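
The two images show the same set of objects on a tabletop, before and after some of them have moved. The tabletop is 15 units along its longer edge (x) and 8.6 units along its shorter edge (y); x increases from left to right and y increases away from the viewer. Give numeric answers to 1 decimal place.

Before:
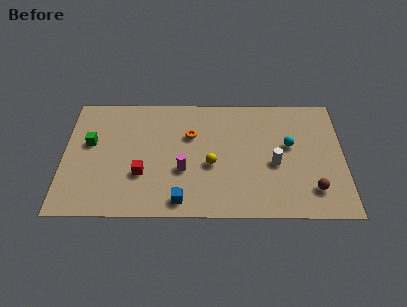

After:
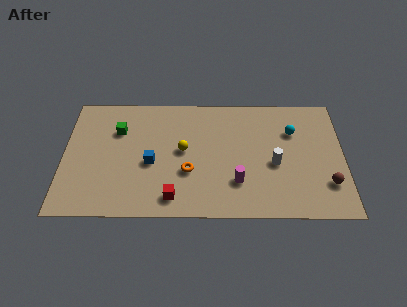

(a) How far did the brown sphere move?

0.9

The brown sphere was near (13.3, 1.9) before and (14.1, 2.3) after, so it travelled √(0.8² + 0.4²) ≈ 0.9 units.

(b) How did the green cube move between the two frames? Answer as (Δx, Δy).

(1.5, 0.9)

From the two frames, the green cube sits at roughly (1.4, 5.1) before and (2.9, 6.0) after.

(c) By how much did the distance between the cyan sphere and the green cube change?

-1.3

They were about 10.7 units apart before and 9.4 after — 1.3 units closer together.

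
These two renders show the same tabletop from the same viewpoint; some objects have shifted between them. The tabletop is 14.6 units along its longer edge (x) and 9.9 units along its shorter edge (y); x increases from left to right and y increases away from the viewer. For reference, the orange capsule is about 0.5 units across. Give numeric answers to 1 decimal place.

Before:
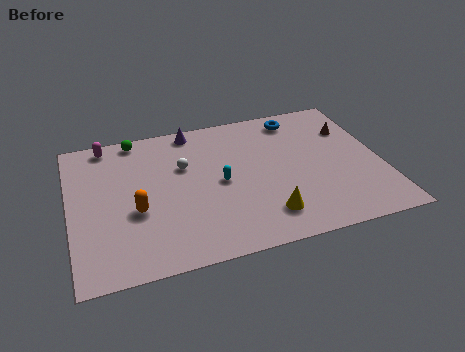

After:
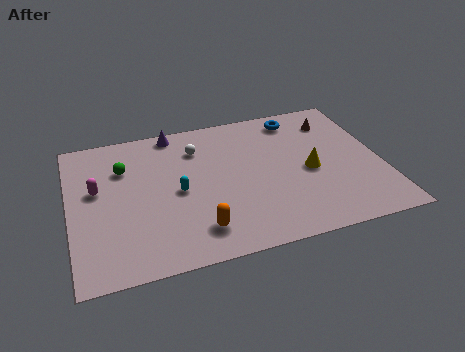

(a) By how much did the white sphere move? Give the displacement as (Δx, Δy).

(0.7, 1.1)

From the two frames, the white sphere sits at roughly (5.4, 6.4) before and (6.1, 7.5) after.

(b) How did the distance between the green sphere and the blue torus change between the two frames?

+0.8

They were about 7.7 units apart before and 8.5 after — 0.8 units further apart.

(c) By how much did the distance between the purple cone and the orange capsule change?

+1.3

Before: roughly 5.8 units apart; after: 7.1. That's 1.3 units further apart.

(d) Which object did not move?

the blue torus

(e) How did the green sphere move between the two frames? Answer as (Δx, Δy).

(-0.7, -2.0)

From the two frames, the green sphere sits at roughly (3.3, 9.0) before and (2.6, 7.0) after.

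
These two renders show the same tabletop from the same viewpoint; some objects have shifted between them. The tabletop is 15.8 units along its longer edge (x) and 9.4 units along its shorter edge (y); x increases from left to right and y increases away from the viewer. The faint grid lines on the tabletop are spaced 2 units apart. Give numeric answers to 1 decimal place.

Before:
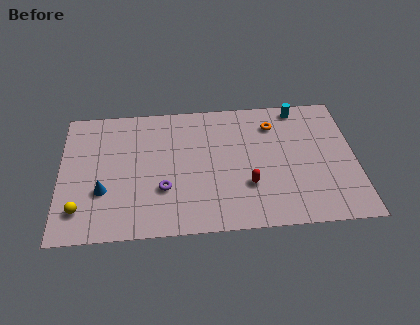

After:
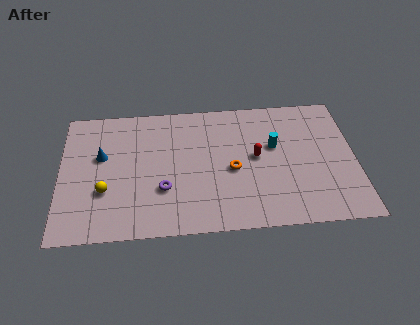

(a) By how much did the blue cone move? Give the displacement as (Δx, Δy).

(-0.1, 2.5)

From the two frames, the blue cone sits at roughly (2.3, 3.2) before and (2.2, 5.7) after.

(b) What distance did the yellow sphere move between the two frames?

1.8

The yellow sphere was near (1.1, 2.0) before and (2.4, 3.2) after, so it travelled √(1.3² + 1.2²) ≈ 1.8 units.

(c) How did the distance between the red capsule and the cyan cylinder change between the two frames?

-4.9

Before: roughly 6.1 units apart; after: 1.2. That's 4.9 units closer together.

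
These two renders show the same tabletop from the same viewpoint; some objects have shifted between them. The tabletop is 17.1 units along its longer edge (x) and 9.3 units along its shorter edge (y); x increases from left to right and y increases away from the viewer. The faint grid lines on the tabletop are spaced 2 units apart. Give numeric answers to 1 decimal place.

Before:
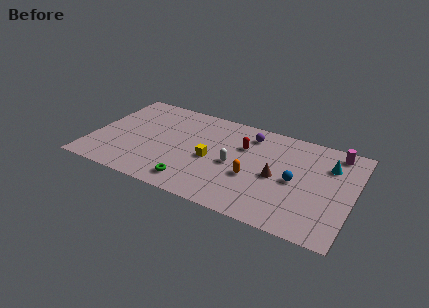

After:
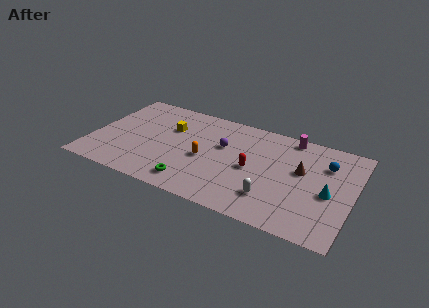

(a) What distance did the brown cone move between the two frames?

1.9

The brown cone was near (12.2, 4.3) before and (13.7, 5.5) after, so it travelled √(1.5² + 1.2²) ≈ 1.9 units.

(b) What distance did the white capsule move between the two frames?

3.4

The white capsule moved from about (9.4, 4.3) to (12.1, 2.3), a distance of √(2.7² + 2.0²) ≈ 3.4.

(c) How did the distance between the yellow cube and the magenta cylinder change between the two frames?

-0.6

Before: roughly 8.7 units apart; after: 8.1. That's 0.6 units closer together.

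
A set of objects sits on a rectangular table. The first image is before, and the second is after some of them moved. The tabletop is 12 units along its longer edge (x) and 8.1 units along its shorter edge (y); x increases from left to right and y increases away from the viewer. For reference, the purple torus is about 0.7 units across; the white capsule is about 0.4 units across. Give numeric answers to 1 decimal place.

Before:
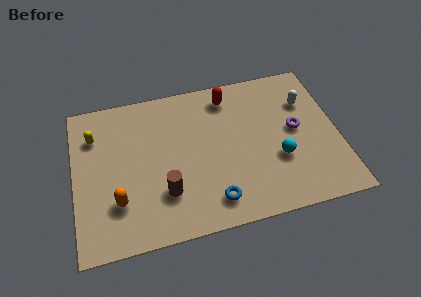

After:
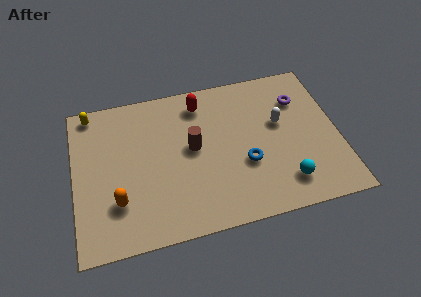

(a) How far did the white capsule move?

1.6

From (10.7, 5.7) to (9.4, 4.8), the white capsule covered √(1.3² + 0.9²) ≈ 1.6 units.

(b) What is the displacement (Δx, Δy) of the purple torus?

(0.3, 1.6)

The purple torus started near (10.1, 4.3) and ended near (10.4, 5.9).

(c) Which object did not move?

the orange capsule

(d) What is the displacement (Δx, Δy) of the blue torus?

(1.6, 1.6)

The blue torus was at about (6.1, 1.4) and moved to about (7.7, 3.0).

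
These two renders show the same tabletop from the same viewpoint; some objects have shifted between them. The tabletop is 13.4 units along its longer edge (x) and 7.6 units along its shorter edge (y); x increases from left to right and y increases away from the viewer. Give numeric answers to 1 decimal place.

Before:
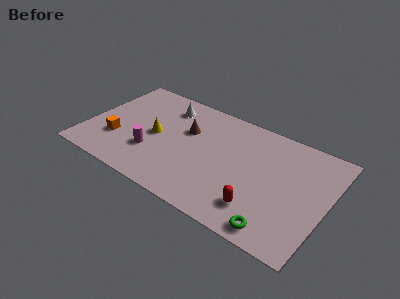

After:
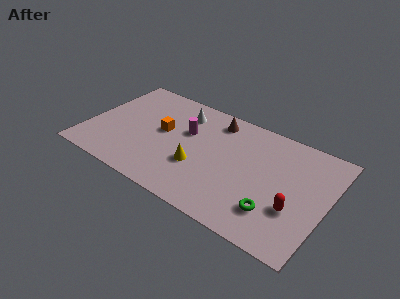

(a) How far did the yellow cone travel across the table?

2.8

The yellow cone moved from about (3.8, 3.7) to (6.4, 2.7), a distance of √(2.6² + 1.0²) ≈ 2.8.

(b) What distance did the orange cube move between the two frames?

2.9

The orange cube was near (1.8, 2.4) before and (4.1, 4.2) after, so it travelled √(2.3² + 1.8²) ≈ 2.9 units.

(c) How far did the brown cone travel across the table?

2.1

From (5.4, 4.9) to (6.8, 6.4), the brown cone covered √(1.4² + 1.5²) ≈ 2.1 units.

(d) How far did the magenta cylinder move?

2.9

The magenta cylinder moved from about (3.8, 2.4) to (5.4, 4.8), a distance of √(1.6² + 2.4²) ≈ 2.9.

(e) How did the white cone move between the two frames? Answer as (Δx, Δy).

(0.9, -0.1)

The white cone started near (4.0, 6.1) and ended near (4.9, 6.0).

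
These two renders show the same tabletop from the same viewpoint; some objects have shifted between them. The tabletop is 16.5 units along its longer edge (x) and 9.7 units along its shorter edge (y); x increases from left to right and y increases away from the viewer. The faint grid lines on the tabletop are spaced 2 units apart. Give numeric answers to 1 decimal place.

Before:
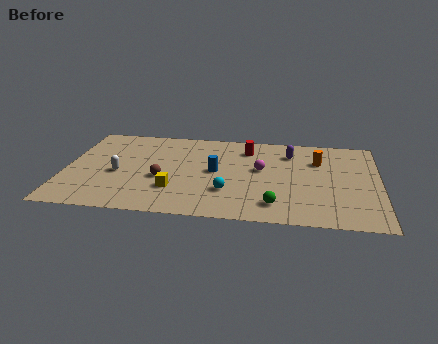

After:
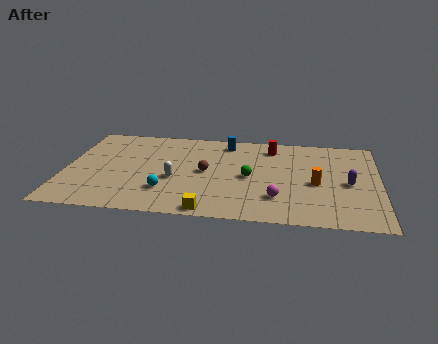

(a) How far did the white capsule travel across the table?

3.0

From (2.8, 4.2) to (5.8, 3.9), the white capsule covered √(3.0² + 0.3²) ≈ 3.0 units.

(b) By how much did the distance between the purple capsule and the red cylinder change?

+3.1

They were about 2.3 units apart before and 5.4 after — 3.1 units further apart.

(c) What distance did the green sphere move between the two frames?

3.1

From (11.1, 1.8) to (9.7, 4.6), the green sphere covered √(1.4² + 2.8²) ≈ 3.1 units.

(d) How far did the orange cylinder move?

2.5

The orange cylinder was near (13.3, 6.8) before and (13.2, 4.3) after, so it travelled √(0.1² + 2.5²) ≈ 2.5 units.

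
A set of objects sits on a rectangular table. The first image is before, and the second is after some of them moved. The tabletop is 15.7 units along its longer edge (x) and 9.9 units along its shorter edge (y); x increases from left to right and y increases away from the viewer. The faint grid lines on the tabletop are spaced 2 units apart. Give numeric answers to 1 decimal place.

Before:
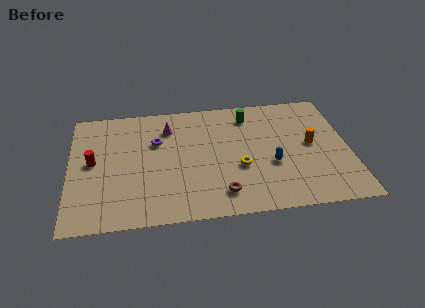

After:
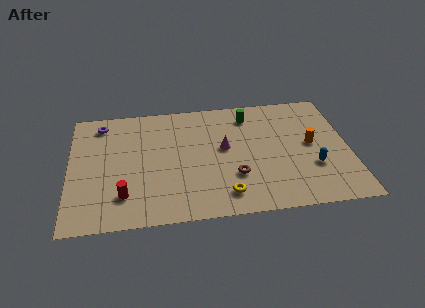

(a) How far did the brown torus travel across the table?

1.5

From (8.4, 1.8) to (9.2, 3.1), the brown torus covered √(0.8² + 1.3²) ≈ 1.5 units.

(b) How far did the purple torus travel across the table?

3.6

The purple torus moved from about (4.9, 6.5) to (1.8, 8.4), a distance of √(3.1² + 1.9²) ≈ 3.6.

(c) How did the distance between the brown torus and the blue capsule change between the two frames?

+0.9

The distance was about 3.5 in the first image and 4.4 in the second, so they moved 0.9 units further apart.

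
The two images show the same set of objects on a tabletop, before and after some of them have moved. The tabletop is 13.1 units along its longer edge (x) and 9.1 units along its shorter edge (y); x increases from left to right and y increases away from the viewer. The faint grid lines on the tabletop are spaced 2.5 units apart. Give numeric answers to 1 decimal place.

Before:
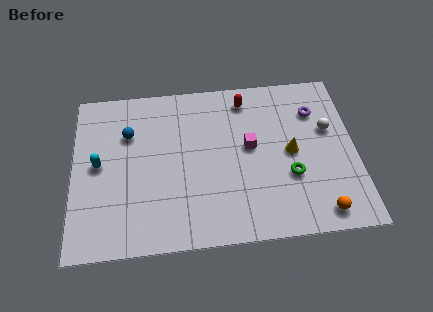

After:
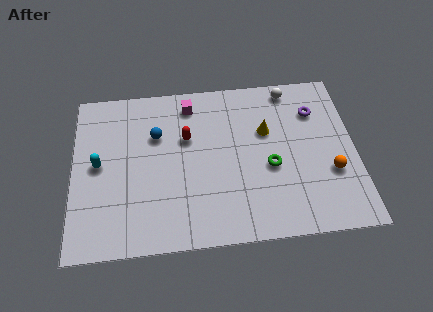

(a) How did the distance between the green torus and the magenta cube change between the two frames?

+2.8

Before: roughly 2.5 units apart; after: 5.3. That's 2.8 units further apart.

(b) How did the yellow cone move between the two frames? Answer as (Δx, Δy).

(-1.1, 1.3)

The yellow cone was at about (10.1, 4.5) and moved to about (9.0, 5.8).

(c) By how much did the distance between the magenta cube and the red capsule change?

-0.8

Before: roughly 2.7 units apart; after: 1.9. That's 0.8 units closer together.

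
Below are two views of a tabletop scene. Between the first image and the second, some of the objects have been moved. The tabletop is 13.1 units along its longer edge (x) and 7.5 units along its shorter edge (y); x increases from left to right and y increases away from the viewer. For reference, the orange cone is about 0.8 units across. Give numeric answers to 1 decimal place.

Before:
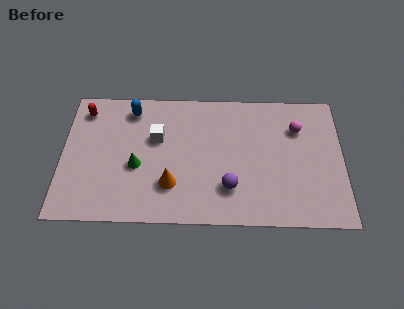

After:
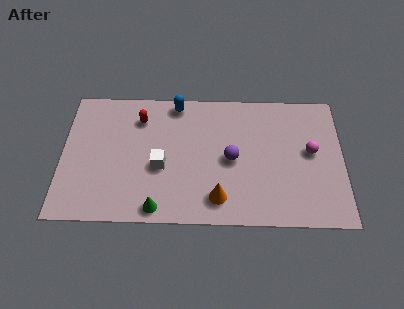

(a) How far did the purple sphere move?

1.6

The purple sphere was near (7.8, 2.0) before and (7.9, 3.6) after, so it travelled √(0.1² + 1.6²) ≈ 1.6 units.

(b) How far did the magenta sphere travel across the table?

1.4

The magenta sphere moved from about (11.0, 5.4) to (11.6, 4.1), a distance of √(0.6² + 1.3²) ≈ 1.4.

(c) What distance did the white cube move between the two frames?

1.6

The white cube was near (4.4, 4.7) before and (4.6, 3.1) after, so it travelled √(0.2² + 1.6²) ≈ 1.6 units.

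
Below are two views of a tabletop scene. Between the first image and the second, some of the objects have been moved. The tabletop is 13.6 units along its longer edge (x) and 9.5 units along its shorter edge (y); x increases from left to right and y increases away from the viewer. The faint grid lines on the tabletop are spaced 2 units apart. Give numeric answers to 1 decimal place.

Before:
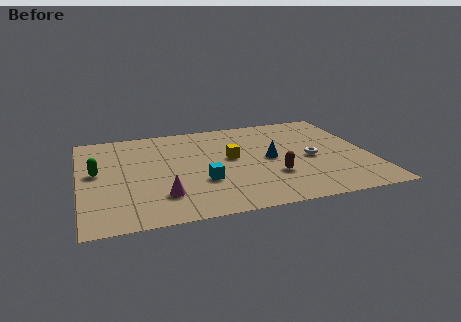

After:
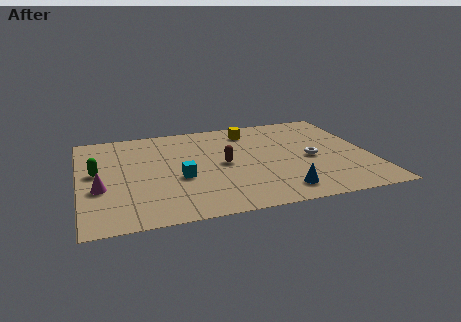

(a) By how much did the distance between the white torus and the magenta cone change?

+2.5

Before: roughly 7.4 units apart; after: 9.9. That's 2.5 units further apart.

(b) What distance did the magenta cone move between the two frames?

3.1

The magenta cone was near (3.7, 2.3) before and (0.9, 3.6) after, so it travelled √(2.8² + 1.3²) ≈ 3.1 units.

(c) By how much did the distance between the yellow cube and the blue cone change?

+4.5

The distance was about 1.9 in the first image and 6.4 in the second, so they moved 4.5 units further apart.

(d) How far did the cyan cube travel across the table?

1.2

From (5.6, 3.2) to (4.6, 3.8), the cyan cube covered √(1.0² + 0.6²) ≈ 1.2 units.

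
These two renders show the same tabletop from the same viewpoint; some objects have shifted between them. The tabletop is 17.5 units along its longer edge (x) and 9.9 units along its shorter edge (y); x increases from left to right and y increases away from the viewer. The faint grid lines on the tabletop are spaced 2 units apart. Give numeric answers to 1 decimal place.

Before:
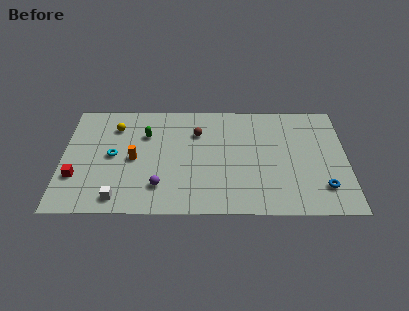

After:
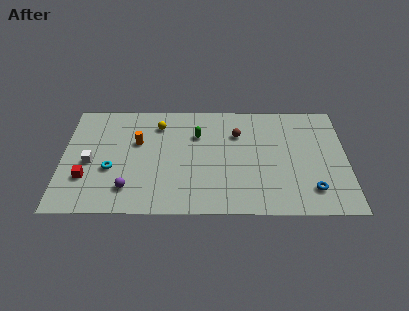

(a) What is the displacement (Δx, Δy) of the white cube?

(-1.8, 3.1)

From the two frames, the white cube sits at roughly (3.5, 1.3) before and (1.7, 4.4) after.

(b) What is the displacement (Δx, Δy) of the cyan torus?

(-0.1, -1.2)

The cyan torus started near (3.1, 5.0) and ended near (3.0, 3.8).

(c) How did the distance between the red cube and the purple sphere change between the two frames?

-2.4

They were about 5.2 units apart before and 2.8 after — 2.4 units closer together.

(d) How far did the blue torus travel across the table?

0.7

From (16.0, 2.3) to (15.3, 2.1), the blue torus covered √(0.7² + 0.2²) ≈ 0.7 units.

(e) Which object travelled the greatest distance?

the white cube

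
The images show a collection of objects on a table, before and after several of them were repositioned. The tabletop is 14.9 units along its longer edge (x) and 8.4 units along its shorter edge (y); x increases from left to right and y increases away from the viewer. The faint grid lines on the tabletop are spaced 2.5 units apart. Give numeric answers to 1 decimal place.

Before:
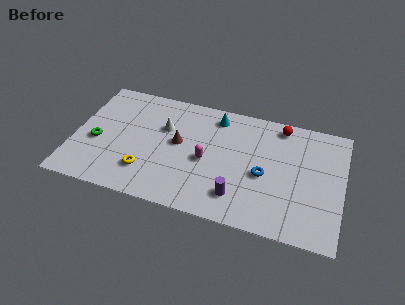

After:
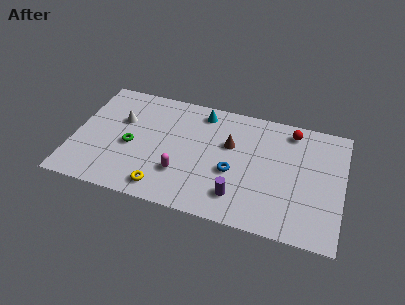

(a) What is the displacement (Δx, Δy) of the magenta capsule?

(-1.3, -1.3)

The magenta capsule was at about (7.4, 3.8) and moved to about (6.1, 2.5).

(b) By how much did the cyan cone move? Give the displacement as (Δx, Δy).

(-0.8, 0.1)

The cyan cone was at about (7.7, 7.1) and moved to about (6.9, 7.2).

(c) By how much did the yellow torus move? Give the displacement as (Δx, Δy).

(1.0, -0.9)

The yellow torus started near (4.2, 2.1) and ended near (5.2, 1.2).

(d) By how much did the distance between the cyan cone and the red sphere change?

+1.4

Before: roughly 3.6 units apart; after: 5.0. That's 1.4 units further apart.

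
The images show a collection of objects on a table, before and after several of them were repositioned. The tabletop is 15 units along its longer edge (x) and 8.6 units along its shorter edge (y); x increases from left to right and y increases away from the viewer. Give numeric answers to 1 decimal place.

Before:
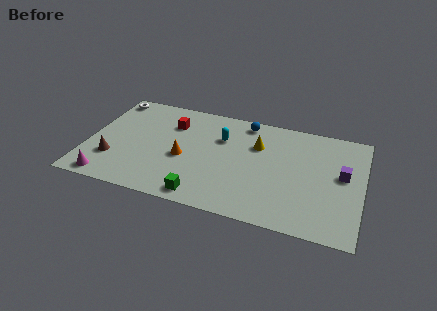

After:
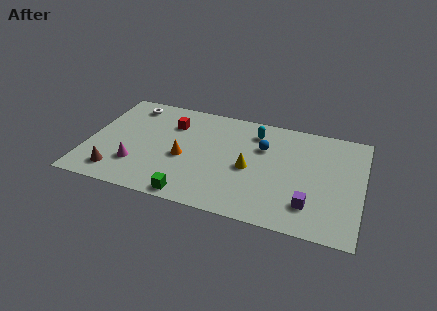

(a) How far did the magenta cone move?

2.1

The magenta cone moved from about (1.4, 0.9) to (2.8, 2.4), a distance of √(1.4² + 1.5²) ≈ 2.1.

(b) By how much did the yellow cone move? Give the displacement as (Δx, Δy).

(-0.3, -2.0)

The yellow cone started near (9.2, 5.9) and ended near (8.9, 3.9).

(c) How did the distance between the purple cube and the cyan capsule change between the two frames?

-0.9

They were about 6.8 units apart before and 5.9 after — 0.9 units closer together.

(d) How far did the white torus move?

1.2

From (0.8, 7.6) to (2.0, 7.3), the white torus covered √(1.2² + 0.3²) ≈ 1.2 units.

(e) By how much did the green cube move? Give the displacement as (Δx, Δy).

(-0.6, -0.2)

The green cube started near (6.6, 1.0) and ended near (6.0, 0.8).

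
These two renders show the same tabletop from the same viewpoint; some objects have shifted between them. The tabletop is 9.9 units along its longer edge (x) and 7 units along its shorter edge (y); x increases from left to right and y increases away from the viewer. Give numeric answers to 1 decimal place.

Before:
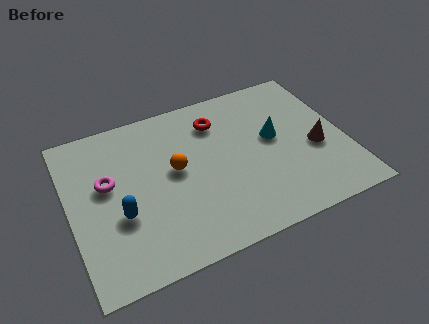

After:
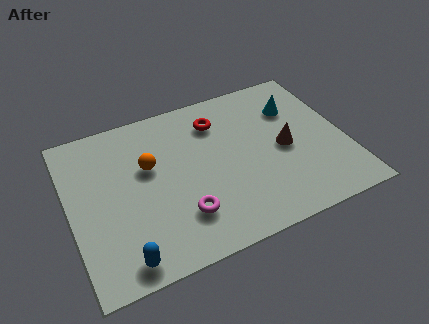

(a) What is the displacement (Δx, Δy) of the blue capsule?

(-0.1, -1.8)

The blue capsule was at about (1.7, 2.6) and moved to about (1.6, 0.8).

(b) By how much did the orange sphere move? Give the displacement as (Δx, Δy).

(-0.9, 0.5)

The orange sphere was at about (3.8, 3.8) and moved to about (2.9, 4.3).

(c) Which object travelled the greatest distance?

the magenta torus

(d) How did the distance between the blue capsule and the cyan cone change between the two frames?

+2.1

Before: roughly 5.8 units apart; after: 7.9. That's 2.1 units further apart.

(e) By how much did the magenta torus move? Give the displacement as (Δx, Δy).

(2.4, -2.3)

The magenta torus started near (1.4, 4.1) and ended near (3.8, 1.8).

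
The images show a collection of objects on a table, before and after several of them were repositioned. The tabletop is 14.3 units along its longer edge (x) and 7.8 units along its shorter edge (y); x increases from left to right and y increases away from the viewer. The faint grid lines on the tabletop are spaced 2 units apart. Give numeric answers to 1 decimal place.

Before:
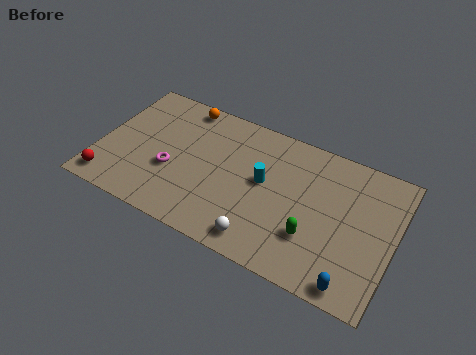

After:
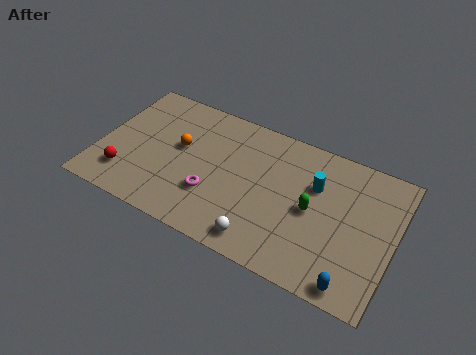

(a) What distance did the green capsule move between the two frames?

1.4

The green capsule moved from about (10.6, 2.4) to (10.4, 3.8), a distance of √(0.2² + 1.4²) ≈ 1.4.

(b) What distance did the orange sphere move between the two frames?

2.5

From (3.6, 7.0) to (3.8, 4.5), the orange sphere covered √(0.2² + 2.5²) ≈ 2.5 units.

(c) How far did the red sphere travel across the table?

1.0

The red sphere was near (0.8, 1.1) before and (1.5, 1.8) after, so it travelled √(0.7² + 0.7²) ≈ 1.0 units.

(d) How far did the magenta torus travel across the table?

2.2

From (3.6, 3.0) to (5.7, 2.5), the magenta torus covered √(2.1² + 0.5²) ≈ 2.2 units.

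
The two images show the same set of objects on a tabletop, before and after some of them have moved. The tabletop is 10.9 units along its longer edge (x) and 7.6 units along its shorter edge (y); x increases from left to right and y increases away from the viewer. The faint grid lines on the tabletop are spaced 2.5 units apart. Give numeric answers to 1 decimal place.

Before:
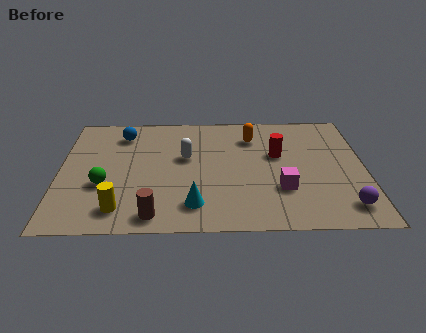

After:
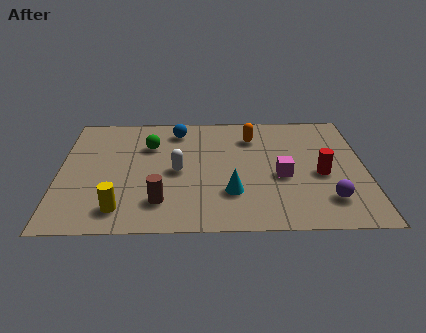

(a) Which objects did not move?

the orange capsule and the yellow cylinder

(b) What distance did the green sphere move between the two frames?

3.0

From (1.6, 2.8) to (3.2, 5.3), the green sphere covered √(1.6² + 2.5²) ≈ 3.0 units.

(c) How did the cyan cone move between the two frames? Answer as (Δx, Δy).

(1.3, 0.7)

The cyan cone started near (4.8, 1.5) and ended near (6.1, 2.2).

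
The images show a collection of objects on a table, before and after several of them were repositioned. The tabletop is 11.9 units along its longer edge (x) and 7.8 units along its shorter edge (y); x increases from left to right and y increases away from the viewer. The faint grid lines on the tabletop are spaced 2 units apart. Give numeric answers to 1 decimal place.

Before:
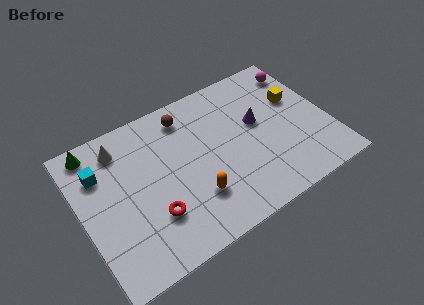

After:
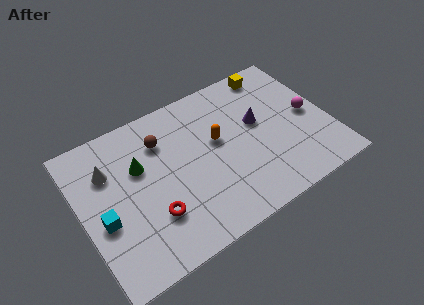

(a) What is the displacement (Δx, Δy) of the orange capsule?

(1.5, 2.3)

The orange capsule was at about (5.1, 2.2) and moved to about (6.6, 4.5).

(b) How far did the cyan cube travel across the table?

2.4

From (1.1, 5.6) to (0.9, 3.2), the cyan cube covered √(0.2² + 2.4²) ≈ 2.4 units.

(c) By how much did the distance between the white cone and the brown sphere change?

-0.6

Before: roughly 3.2 units apart; after: 2.6. That's 0.6 units closer together.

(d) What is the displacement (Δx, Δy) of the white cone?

(-0.7, -0.9)

The white cone was at about (2.2, 6.4) and moved to about (1.5, 5.5).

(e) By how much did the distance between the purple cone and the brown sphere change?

+0.9

They were about 3.8 units apart before and 4.7 after — 0.9 units further apart.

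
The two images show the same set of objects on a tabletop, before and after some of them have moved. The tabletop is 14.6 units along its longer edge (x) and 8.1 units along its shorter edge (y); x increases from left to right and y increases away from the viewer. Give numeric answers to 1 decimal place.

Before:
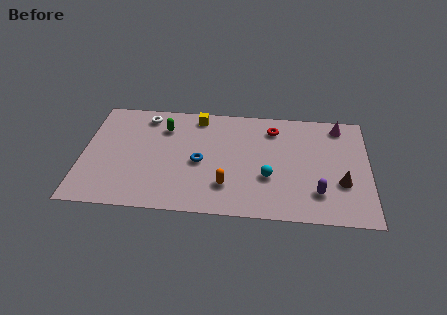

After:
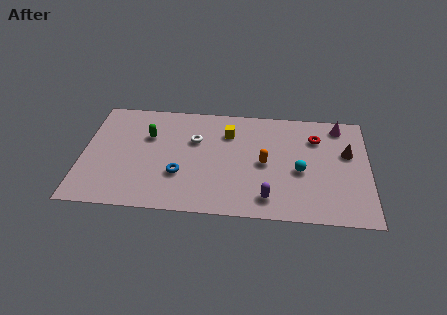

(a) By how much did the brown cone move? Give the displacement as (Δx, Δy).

(0.3, 2.2)

The brown cone started near (13.2, 2.8) and ended near (13.5, 5.0).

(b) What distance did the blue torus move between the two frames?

1.4

The blue torus moved from about (6.0, 3.7) to (5.0, 2.7), a distance of √(1.0² + 1.0²) ≈ 1.4.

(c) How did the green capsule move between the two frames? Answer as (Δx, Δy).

(-0.8, -0.7)

The green capsule started near (4.1, 6.1) and ended near (3.3, 5.4).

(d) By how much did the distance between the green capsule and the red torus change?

+3.0

They were about 5.6 units apart before and 8.6 after — 3.0 units further apart.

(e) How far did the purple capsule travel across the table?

2.6

The purple capsule was near (12.0, 2.0) before and (9.5, 1.4) after, so it travelled √(2.5² + 0.6²) ≈ 2.6 units.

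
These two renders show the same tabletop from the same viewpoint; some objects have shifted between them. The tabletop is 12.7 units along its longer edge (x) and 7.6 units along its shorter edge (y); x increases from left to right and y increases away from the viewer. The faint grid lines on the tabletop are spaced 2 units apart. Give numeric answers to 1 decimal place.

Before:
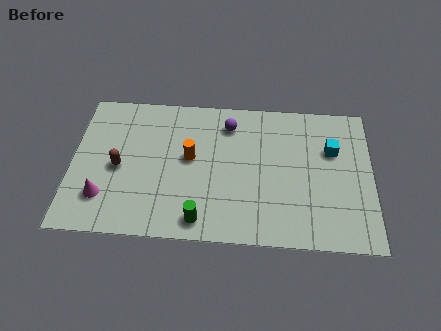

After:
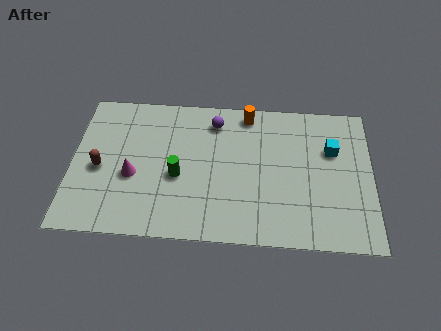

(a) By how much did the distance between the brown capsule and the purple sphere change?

+0.3

The distance was about 5.3 in the first image and 5.6 in the second, so they moved 0.3 units further apart.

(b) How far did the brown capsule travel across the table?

0.8

The brown capsule was near (2.0, 3.5) before and (1.2, 3.4) after, so it travelled √(0.8² + 0.1²) ≈ 0.8 units.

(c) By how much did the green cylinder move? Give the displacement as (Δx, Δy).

(-1.0, 2.2)

From the two frames, the green cylinder sits at roughly (5.5, 1.0) before and (4.5, 3.2) after.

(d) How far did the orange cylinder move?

3.5

The orange cylinder moved from about (5.0, 4.2) to (7.4, 6.7), a distance of √(2.4² + 2.5²) ≈ 3.5.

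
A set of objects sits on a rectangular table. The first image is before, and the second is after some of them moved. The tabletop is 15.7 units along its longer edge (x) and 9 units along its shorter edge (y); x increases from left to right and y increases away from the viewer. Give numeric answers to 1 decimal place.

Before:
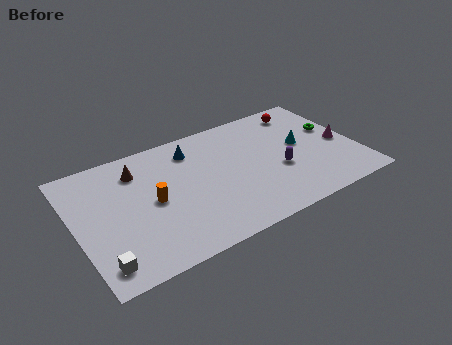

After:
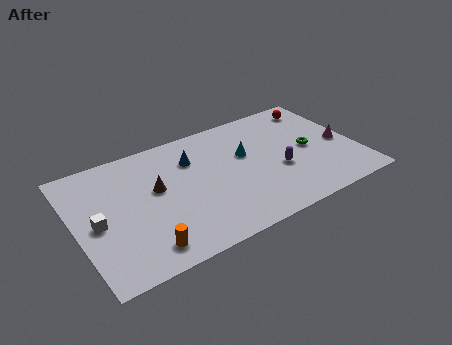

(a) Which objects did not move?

the magenta cone and the purple capsule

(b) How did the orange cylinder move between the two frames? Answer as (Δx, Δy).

(-0.9, -3.0)

From the two frames, the orange cylinder sits at roughly (4.2, 4.4) before and (3.3, 1.4) after.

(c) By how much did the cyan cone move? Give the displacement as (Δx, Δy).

(-3.1, 0.6)

The cyan cone was at about (12.7, 4.9) and moved to about (9.6, 5.5).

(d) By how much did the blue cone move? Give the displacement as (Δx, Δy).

(-0.1, -0.7)

The blue cone started near (6.8, 7.2) and ended near (6.7, 6.5).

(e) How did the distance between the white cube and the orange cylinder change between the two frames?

-0.8

They were about 4.4 units apart before and 3.6 after — 0.8 units closer together.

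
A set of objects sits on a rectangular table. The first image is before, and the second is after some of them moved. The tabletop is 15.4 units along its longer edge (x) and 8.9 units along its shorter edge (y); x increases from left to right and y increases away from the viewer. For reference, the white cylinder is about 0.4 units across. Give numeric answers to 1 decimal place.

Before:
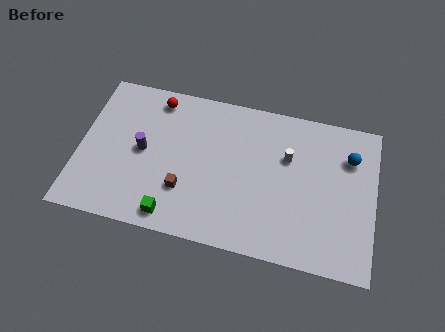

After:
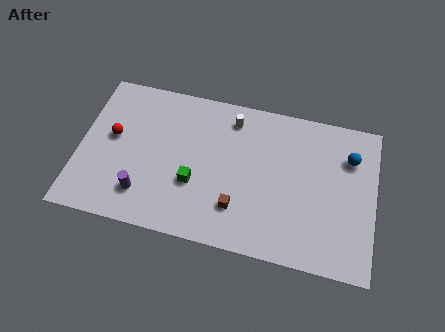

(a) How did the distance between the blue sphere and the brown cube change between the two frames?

-2.2

The distance was about 9.2 in the first image and 7.0 in the second, so they moved 2.2 units closer together.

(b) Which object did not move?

the blue sphere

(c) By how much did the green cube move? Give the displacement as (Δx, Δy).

(1.0, 2.1)

From the two frames, the green cube sits at roughly (5.1, 1.1) before and (6.1, 3.2) after.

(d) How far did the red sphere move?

3.4

From (3.8, 7.7) to (1.7, 5.0), the red sphere covered √(2.1² + 2.7²) ≈ 3.4 units.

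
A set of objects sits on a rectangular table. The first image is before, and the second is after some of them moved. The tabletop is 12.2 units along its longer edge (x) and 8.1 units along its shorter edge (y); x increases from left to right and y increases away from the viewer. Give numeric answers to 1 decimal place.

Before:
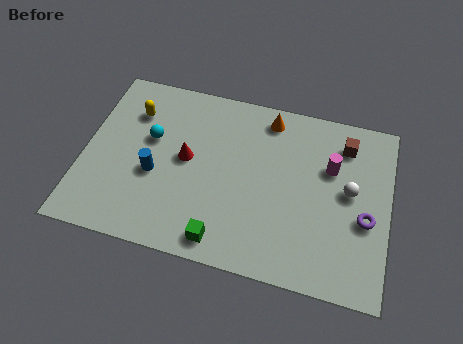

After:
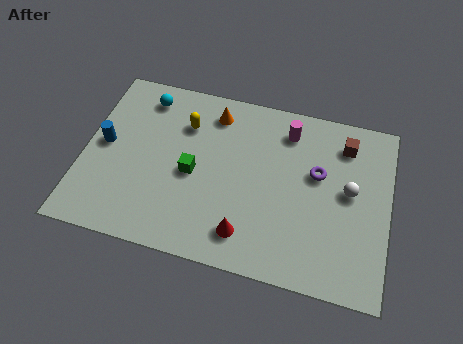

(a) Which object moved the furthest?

the red cone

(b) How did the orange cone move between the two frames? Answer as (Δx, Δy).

(-2.2, -0.3)

The orange cone started near (7.2, 7.0) and ended near (5.0, 6.7).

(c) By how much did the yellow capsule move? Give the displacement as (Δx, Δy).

(2.1, -0.1)

The yellow capsule was at about (1.8, 6.0) and moved to about (3.9, 5.9).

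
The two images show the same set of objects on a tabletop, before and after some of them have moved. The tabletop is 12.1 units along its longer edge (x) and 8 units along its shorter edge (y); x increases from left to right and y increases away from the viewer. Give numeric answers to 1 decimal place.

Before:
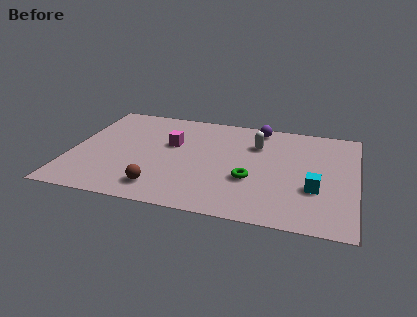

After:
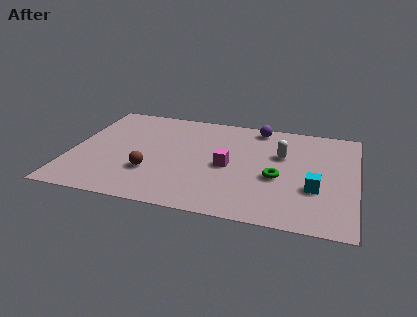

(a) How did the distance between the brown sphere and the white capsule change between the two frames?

+0.3

The distance was about 5.7 in the first image and 6.0 in the second, so they moved 0.3 units further apart.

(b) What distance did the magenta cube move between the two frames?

2.8

The magenta cube was near (4.2, 4.9) before and (6.7, 3.7) after, so it travelled √(2.5² + 1.2²) ≈ 2.8 units.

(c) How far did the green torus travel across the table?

1.2

From (7.7, 2.9) to (8.8, 3.3), the green torus covered √(1.1² + 0.4²) ≈ 1.2 units.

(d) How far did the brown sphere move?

1.2

From (4.0, 1.4) to (3.5, 2.5), the brown sphere covered √(0.5² + 1.1²) ≈ 1.2 units.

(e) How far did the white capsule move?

1.3

The white capsule was near (7.8, 5.7) before and (8.9, 5.1) after, so it travelled √(1.1² + 0.6²) ≈ 1.3 units.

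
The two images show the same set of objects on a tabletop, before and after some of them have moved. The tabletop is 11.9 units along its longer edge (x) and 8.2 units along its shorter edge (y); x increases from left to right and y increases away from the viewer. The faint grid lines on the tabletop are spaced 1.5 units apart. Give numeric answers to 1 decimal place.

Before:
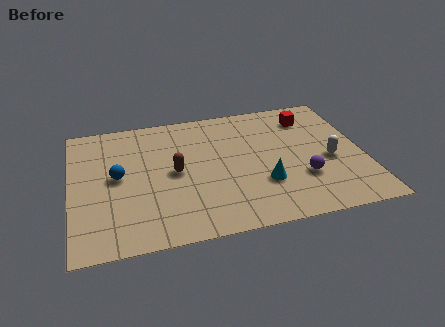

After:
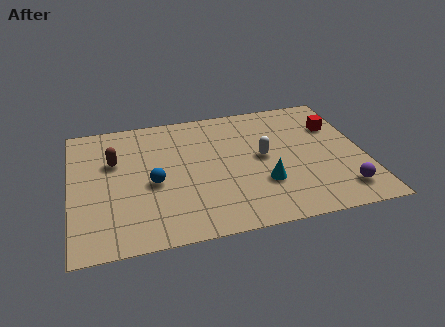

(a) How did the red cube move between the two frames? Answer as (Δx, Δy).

(1.0, -0.8)

From the two frames, the red cube sits at roughly (9.9, 6.5) before and (10.9, 5.7) after.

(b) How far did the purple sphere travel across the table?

1.9

The purple sphere moved from about (9.3, 2.6) to (10.8, 1.5), a distance of √(1.5² + 1.1²) ≈ 1.9.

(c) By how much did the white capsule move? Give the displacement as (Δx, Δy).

(-2.7, 0.8)

From the two frames, the white capsule sits at roughly (10.5, 3.5) before and (7.8, 4.3) after.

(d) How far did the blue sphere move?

1.6

The blue sphere moved from about (1.9, 4.3) to (3.3, 3.6), a distance of √(1.4² + 0.7²) ≈ 1.6.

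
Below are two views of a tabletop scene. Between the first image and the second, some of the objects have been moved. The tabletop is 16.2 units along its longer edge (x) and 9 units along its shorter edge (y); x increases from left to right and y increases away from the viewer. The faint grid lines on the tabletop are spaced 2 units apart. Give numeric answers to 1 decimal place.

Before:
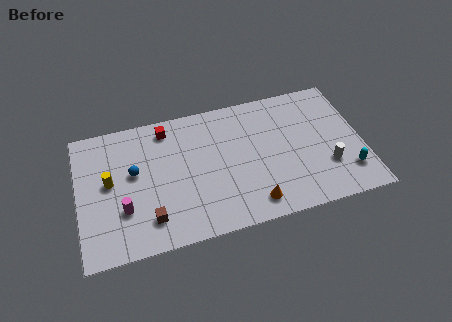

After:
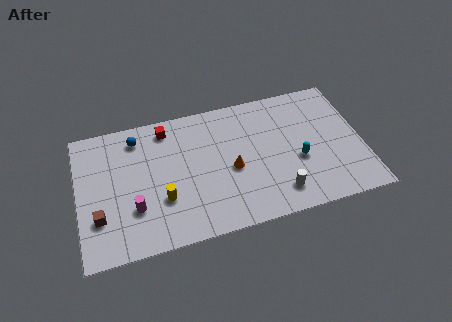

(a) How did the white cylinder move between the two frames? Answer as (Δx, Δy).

(-2.9, -1.1)

The white cylinder was at about (14.1, 2.8) and moved to about (11.2, 1.7).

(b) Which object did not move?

the red cube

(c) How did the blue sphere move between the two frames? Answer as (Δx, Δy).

(0.3, 2.3)

The blue sphere was at about (3.2, 5.2) and moved to about (3.5, 7.5).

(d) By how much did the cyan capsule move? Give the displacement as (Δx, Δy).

(-2.7, 1.5)

The cyan capsule was at about (15.2, 2.1) and moved to about (12.5, 3.6).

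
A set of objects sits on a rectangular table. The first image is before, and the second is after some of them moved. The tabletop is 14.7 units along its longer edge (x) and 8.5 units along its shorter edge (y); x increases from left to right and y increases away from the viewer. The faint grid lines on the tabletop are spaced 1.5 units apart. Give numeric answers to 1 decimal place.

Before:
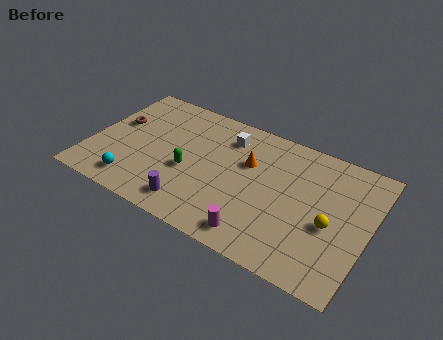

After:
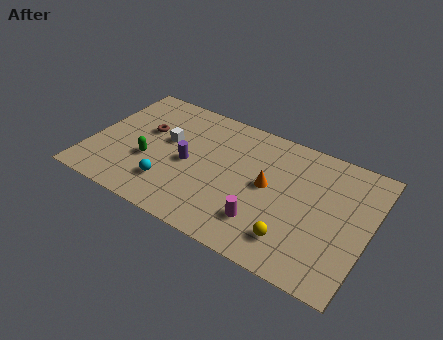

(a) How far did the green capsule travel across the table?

2.1

The green capsule was near (5.3, 3.5) before and (3.2, 3.2) after, so it travelled √(2.1² + 0.3²) ≈ 2.1 units.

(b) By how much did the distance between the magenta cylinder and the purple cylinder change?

+1.2

The distance was about 3.5 in the first image and 4.7 in the second, so they moved 1.2 units further apart.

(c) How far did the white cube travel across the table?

3.4

The white cube moved from about (6.9, 6.7) to (3.9, 5.0), a distance of √(3.0² + 1.7²) ≈ 3.4.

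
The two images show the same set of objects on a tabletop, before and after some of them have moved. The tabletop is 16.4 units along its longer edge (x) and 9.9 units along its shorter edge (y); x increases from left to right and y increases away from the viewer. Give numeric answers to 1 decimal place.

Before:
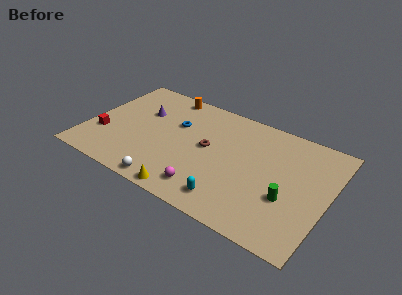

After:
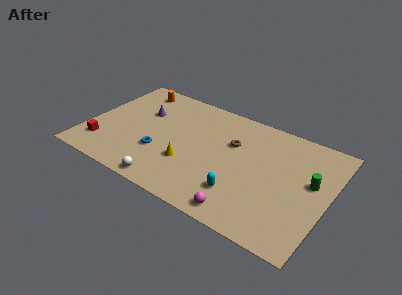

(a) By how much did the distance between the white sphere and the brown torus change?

+1.8

The distance was about 4.8 in the first image and 6.6 in the second, so they moved 1.8 units further apart.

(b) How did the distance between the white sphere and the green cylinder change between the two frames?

+2.0

They were about 8.2 units apart before and 10.2 after — 2.0 units further apart.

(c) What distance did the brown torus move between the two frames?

1.9

The brown torus moved from about (8.2, 5.3) to (9.7, 6.5), a distance of √(1.5² + 1.2²) ≈ 1.9.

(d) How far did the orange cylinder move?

2.3

The orange cylinder moved from about (4.7, 8.9) to (2.4, 8.5), a distance of √(2.3² + 0.4²) ≈ 2.3.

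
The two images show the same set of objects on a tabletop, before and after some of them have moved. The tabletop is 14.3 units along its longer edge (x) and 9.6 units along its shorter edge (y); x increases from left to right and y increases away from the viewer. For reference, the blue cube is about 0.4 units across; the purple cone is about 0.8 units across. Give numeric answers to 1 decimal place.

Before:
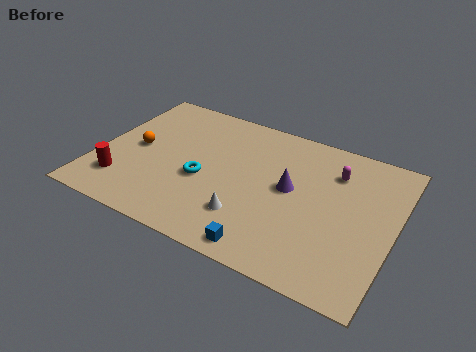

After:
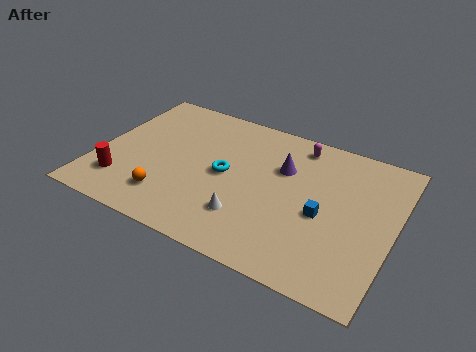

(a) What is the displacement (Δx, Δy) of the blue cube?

(2.3, 3.2)

The blue cube started near (8.7, 1.0) and ended near (11.0, 4.2).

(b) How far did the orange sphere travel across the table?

3.4

From (1.8, 4.8) to (3.8, 2.1), the orange sphere covered √(2.0² + 2.7²) ≈ 3.4 units.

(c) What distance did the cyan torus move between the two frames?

1.3

The cyan torus was near (5.2, 4.0) before and (6.2, 4.8) after, so it travelled √(1.0² + 0.8²) ≈ 1.3 units.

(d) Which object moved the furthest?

the blue cube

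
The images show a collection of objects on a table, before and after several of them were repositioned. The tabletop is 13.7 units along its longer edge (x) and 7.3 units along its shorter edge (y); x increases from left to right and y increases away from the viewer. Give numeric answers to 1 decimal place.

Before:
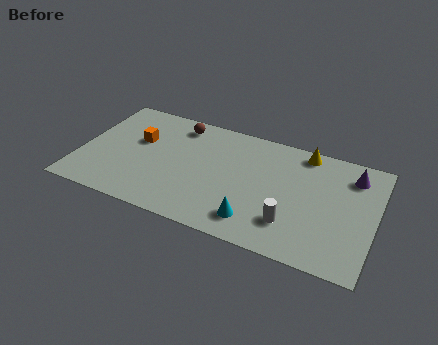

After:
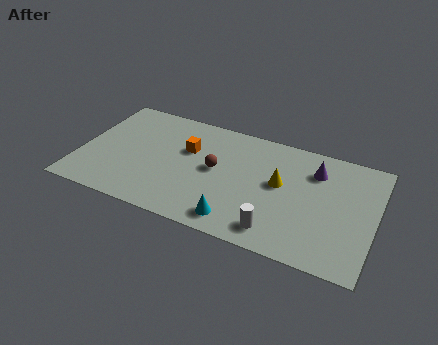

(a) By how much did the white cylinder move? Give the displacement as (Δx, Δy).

(-0.6, -0.7)

The white cylinder started near (10.0, 1.9) and ended near (9.4, 1.2).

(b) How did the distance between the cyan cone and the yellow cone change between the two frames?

-2.0

Before: roughly 5.4 units apart; after: 3.4. That's 2.0 units closer together.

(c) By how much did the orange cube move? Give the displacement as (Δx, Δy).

(2.3, 0.2)

From the two frames, the orange cube sits at roughly (2.6, 4.5) before and (4.9, 4.7) after.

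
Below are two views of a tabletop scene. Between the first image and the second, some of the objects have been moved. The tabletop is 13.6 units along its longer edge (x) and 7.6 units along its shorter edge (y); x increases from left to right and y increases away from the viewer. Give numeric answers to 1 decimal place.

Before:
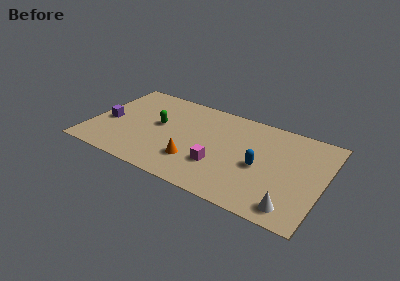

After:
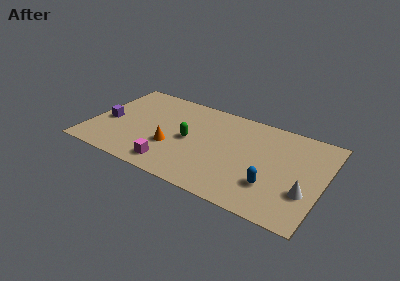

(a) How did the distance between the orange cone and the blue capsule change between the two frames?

+2.0

The distance was about 3.9 in the first image and 5.9 in the second, so they moved 2.0 units further apart.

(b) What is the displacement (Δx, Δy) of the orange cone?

(-1.4, 0.6)

The orange cone was at about (6.3, 2.1) and moved to about (4.9, 2.7).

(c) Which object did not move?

the purple cube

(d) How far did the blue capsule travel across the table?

1.4

The blue capsule moved from about (10.0, 3.4) to (10.8, 2.2), a distance of √(0.8² + 1.2²) ≈ 1.4.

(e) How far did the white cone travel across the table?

1.5

The white cone moved from about (12.1, 1.1) to (12.7, 2.5), a distance of √(0.6² + 1.4²) ≈ 1.5.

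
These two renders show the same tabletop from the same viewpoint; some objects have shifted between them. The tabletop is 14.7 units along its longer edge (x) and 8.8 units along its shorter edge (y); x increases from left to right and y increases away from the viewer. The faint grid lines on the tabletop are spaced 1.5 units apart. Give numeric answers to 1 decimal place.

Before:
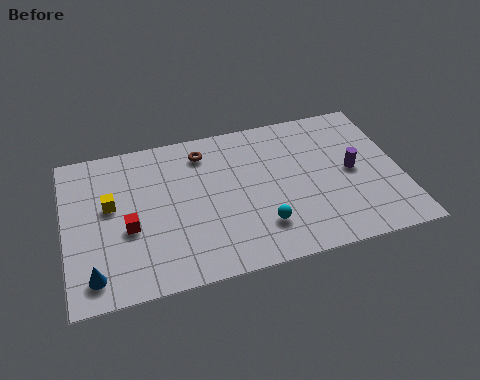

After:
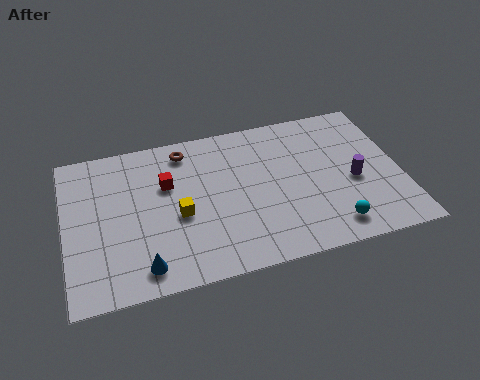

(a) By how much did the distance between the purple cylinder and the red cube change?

-1.6

Before: roughly 9.9 units apart; after: 8.3. That's 1.6 units closer together.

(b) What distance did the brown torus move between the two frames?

0.9

The brown torus moved from about (6.2, 7.2) to (5.4, 7.5), a distance of √(0.8² + 0.3²) ≈ 0.9.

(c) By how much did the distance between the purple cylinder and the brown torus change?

+1.1

They were about 7.0 units apart before and 8.1 after — 1.1 units further apart.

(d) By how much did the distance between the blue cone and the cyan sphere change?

+0.9

Before: roughly 7.3 units apart; after: 8.2. That's 0.9 units further apart.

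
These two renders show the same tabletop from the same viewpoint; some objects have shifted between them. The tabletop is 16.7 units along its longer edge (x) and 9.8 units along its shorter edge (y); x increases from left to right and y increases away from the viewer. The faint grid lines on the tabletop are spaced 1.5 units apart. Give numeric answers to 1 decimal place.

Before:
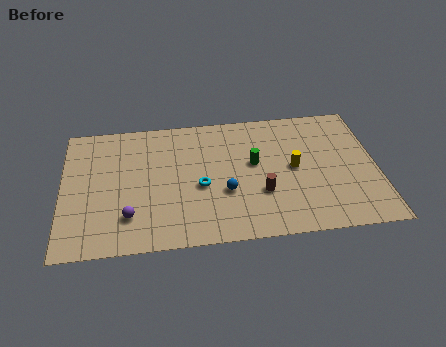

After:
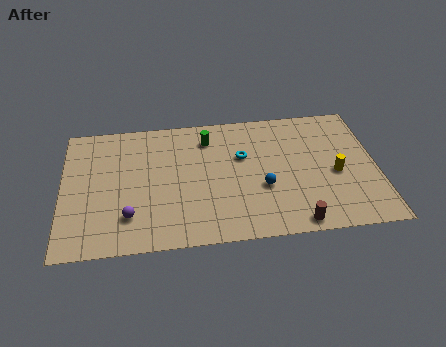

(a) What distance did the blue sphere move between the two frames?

2.0

From (8.6, 3.6) to (10.6, 3.7), the blue sphere covered √(2.0² + 0.1²) ≈ 2.0 units.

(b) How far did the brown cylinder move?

2.9

From (10.5, 3.3) to (12.2, 0.9), the brown cylinder covered √(1.7² + 2.4²) ≈ 2.9 units.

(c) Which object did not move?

the purple sphere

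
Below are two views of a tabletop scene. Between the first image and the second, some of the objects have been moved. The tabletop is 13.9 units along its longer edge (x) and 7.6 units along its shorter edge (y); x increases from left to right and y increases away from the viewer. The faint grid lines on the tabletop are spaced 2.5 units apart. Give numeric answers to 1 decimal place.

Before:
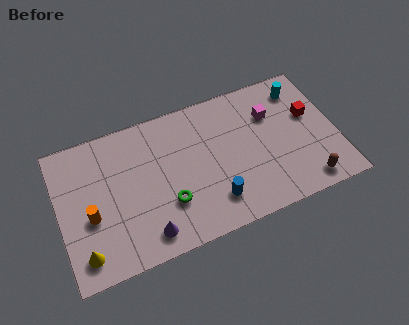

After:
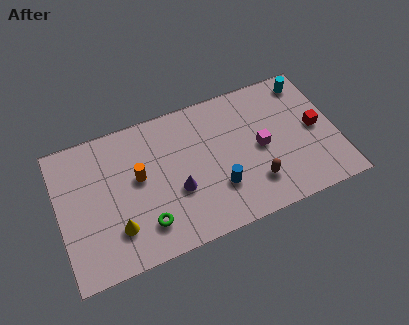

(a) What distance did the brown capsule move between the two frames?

2.7

The brown capsule was near (12.1, 1.0) before and (9.6, 1.9) after, so it travelled √(2.5² + 0.9²) ≈ 2.7 units.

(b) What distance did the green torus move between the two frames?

1.4

From (5.3, 2.4) to (4.1, 1.7), the green torus covered √(1.2² + 0.7²) ≈ 1.4 units.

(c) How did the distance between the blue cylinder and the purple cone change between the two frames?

-1.3

They were about 3.4 units apart before and 2.1 after — 1.3 units closer together.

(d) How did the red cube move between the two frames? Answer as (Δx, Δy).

(0.2, -0.8)

The red cube started near (12.7, 4.6) and ended near (12.9, 3.8).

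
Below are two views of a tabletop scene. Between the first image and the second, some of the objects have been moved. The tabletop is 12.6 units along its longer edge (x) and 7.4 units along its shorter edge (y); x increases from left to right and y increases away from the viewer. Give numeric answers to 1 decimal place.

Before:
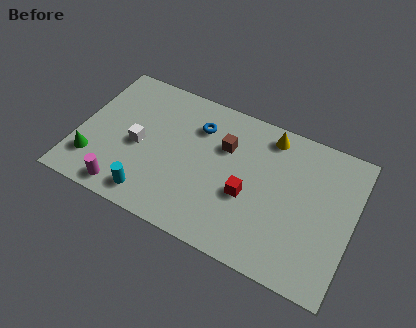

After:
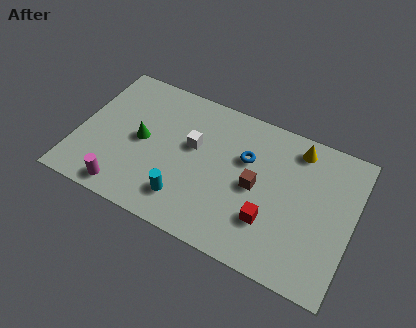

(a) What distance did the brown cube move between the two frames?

2.1

From (6.6, 5.0) to (8.2, 3.6), the brown cube covered √(1.6² + 1.4²) ≈ 2.1 units.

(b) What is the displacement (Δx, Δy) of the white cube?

(2.4, 1.0)

The white cube started near (2.8, 3.4) and ended near (5.2, 4.4).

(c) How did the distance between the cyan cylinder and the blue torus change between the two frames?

-0.7

They were about 4.7 units apart before and 4.0 after — 0.7 units closer together.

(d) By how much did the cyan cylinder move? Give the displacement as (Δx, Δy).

(1.5, 0.5)

From the two frames, the cyan cylinder sits at roughly (3.7, 1.1) before and (5.2, 1.6) after.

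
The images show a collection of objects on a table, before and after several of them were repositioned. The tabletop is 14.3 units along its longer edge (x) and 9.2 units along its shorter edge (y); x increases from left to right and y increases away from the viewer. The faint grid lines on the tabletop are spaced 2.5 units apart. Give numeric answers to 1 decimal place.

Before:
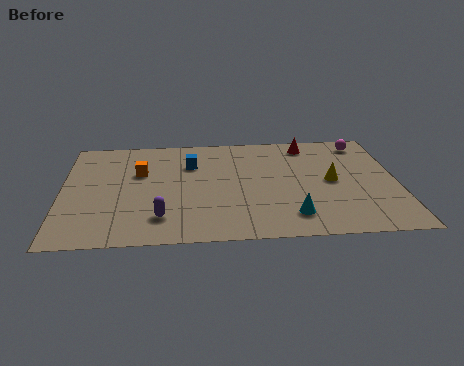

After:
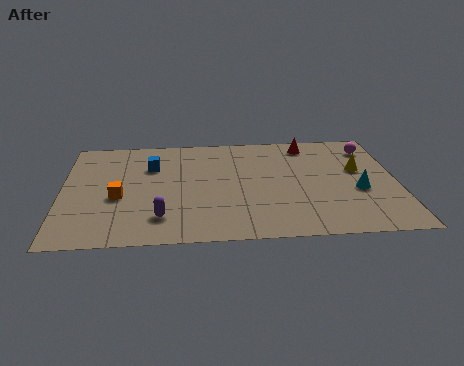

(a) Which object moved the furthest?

the cyan cone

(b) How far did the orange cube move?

2.3

The orange cube was near (3.3, 5.9) before and (2.4, 3.8) after, so it travelled √(0.9² + 2.1²) ≈ 2.3 units.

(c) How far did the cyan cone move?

3.5

From (9.7, 1.8) to (12.6, 3.7), the cyan cone covered √(2.9² + 1.9²) ≈ 3.5 units.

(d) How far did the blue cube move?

1.7

The blue cube moved from about (5.5, 6.5) to (3.8, 6.4), a distance of √(1.7² + 0.1²) ≈ 1.7.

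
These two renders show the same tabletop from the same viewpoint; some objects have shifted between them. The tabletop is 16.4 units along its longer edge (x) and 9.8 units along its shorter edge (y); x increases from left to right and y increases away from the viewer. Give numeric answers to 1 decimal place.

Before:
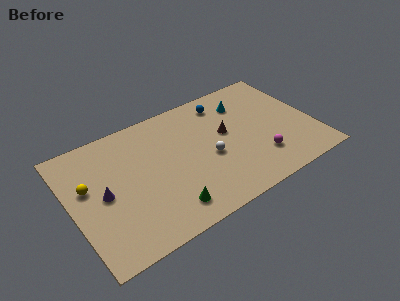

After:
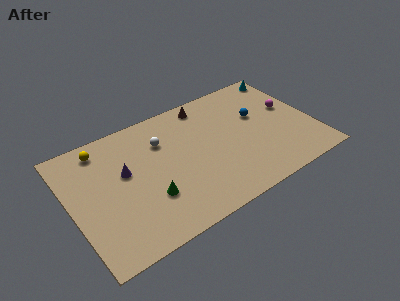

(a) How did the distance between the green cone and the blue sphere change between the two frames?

+0.3

They were about 8.2 units apart before and 8.5 after — 0.3 units further apart.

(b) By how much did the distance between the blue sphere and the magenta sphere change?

-3.7

They were about 5.9 units apart before and 2.2 after — 3.7 units closer together.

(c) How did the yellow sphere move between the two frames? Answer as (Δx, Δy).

(1.3, 2.5)

The yellow sphere started near (1.2, 5.9) and ended near (2.5, 8.4).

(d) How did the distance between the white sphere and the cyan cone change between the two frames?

+4.8

The distance was about 4.5 in the first image and 9.3 in the second, so they moved 4.8 units further apart.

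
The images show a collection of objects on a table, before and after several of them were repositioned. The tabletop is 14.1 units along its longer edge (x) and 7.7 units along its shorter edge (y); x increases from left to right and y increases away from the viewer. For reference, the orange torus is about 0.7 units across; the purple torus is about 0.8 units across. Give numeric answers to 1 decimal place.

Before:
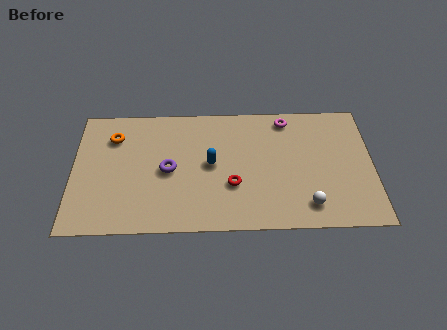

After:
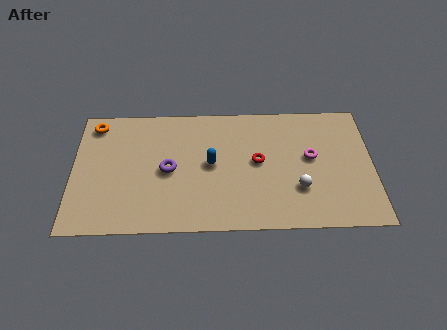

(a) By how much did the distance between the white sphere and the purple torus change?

-0.7

The distance was about 6.9 in the first image and 6.2 in the second, so they moved 0.7 units closer together.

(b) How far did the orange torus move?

1.2

From (1.9, 5.8) to (1.0, 6.6), the orange torus covered √(0.9² + 0.8²) ≈ 1.2 units.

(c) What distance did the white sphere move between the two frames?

1.1

The white sphere moved from about (11.0, 1.4) to (10.6, 2.4), a distance of √(0.4² + 1.0²) ≈ 1.1.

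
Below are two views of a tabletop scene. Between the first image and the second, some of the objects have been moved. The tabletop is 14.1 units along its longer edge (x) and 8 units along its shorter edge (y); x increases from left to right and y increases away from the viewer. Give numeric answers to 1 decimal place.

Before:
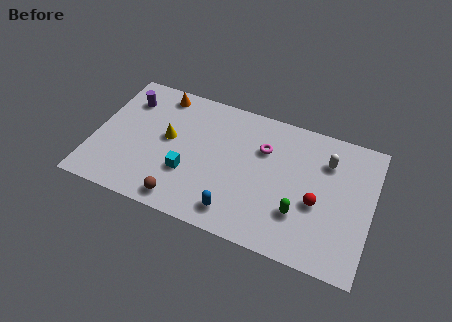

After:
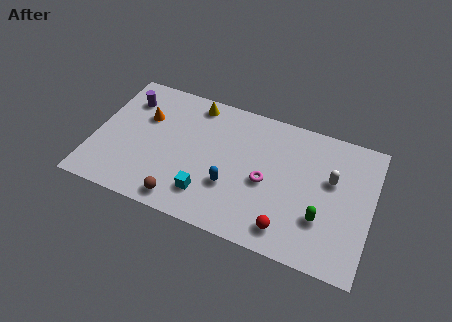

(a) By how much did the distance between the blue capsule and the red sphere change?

-1.1

They were about 4.4 units apart before and 3.3 after — 1.1 units closer together.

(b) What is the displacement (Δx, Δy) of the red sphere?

(-1.3, -2.0)

From the two frames, the red sphere sits at roughly (11.4, 3.3) before and (10.1, 1.3) after.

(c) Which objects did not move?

the brown sphere and the purple cylinder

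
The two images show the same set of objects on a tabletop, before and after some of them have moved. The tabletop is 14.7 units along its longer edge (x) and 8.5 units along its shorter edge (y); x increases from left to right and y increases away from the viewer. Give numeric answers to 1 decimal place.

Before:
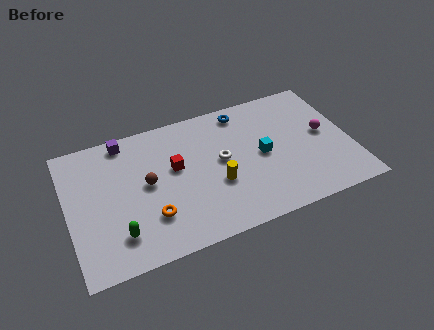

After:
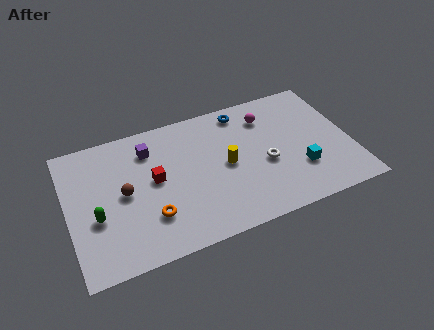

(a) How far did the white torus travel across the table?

2.4

The white torus moved from about (8.0, 4.6) to (10.2, 3.6), a distance of √(2.2² + 1.0²) ≈ 2.4.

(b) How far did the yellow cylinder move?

1.2

The yellow cylinder was near (7.6, 3.2) before and (8.2, 4.2) after, so it travelled √(0.6² + 1.0²) ≈ 1.2 units.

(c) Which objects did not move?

the blue torus and the orange torus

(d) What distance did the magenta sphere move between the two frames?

3.5

The magenta sphere was near (13.4, 4.5) before and (10.6, 6.6) after, so it travelled √(2.8² + 2.1²) ≈ 3.5 units.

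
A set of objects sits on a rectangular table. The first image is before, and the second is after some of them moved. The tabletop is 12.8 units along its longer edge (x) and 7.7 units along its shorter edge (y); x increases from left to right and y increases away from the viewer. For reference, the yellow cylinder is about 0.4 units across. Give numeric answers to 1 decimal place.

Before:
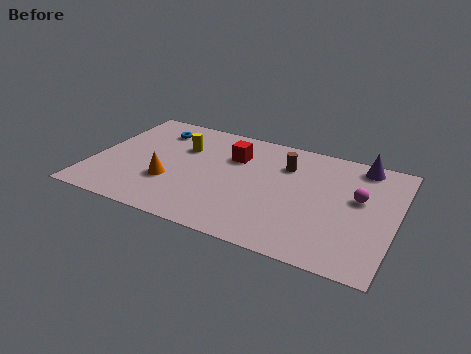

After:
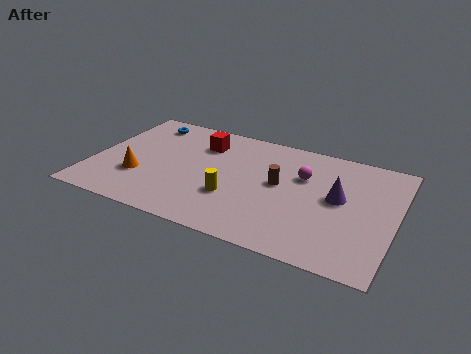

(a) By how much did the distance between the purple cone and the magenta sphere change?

-0.5

They were about 2.3 units apart before and 1.8 after — 0.5 units closer together.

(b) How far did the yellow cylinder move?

3.6

The yellow cylinder was near (3.6, 5.2) before and (6.1, 2.6) after, so it travelled √(2.5² + 2.6²) ≈ 3.6 units.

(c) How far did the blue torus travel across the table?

0.6

The blue torus was near (2.3, 6.1) before and (1.8, 6.5) after, so it travelled √(0.5² + 0.4²) ≈ 0.6 units.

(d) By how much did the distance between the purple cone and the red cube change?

+0.7

Before: roughly 5.5 units apart; after: 6.2. That's 0.7 units further apart.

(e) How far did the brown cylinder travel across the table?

1.4

The brown cylinder was near (8.0, 5.6) before and (7.9, 4.2) after, so it travelled √(0.1² + 1.4²) ≈ 1.4 units.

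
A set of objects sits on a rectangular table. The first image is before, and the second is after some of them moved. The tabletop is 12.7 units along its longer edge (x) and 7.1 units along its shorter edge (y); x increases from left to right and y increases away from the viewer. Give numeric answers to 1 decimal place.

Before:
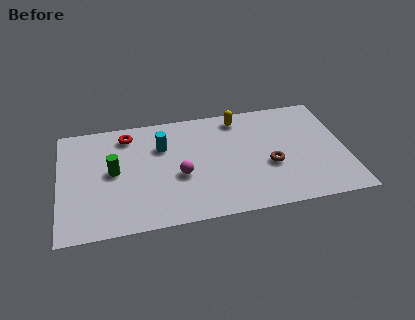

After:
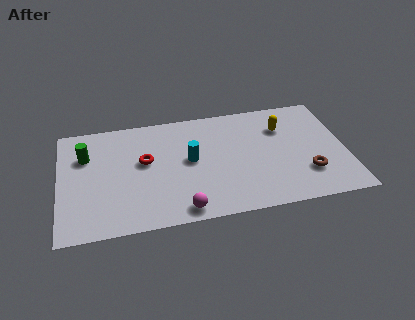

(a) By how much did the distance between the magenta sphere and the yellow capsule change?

+2.1

The distance was about 4.3 in the first image and 6.4 in the second, so they moved 2.1 units further apart.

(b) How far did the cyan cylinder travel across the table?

1.6

From (4.6, 4.9) to (5.8, 3.8), the cyan cylinder covered √(1.2² + 1.1²) ≈ 1.6 units.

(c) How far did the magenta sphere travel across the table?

2.1

The magenta sphere moved from about (5.3, 2.9) to (5.3, 0.8), a distance of √(0.0² + 2.1²) ≈ 2.1.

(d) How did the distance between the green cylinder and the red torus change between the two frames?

+0.4

They were about 2.3 units apart before and 2.7 after — 0.4 units further apart.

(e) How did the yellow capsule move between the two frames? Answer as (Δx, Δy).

(1.9, -1.0)

The yellow capsule started near (8.1, 6.1) and ended near (10.0, 5.1).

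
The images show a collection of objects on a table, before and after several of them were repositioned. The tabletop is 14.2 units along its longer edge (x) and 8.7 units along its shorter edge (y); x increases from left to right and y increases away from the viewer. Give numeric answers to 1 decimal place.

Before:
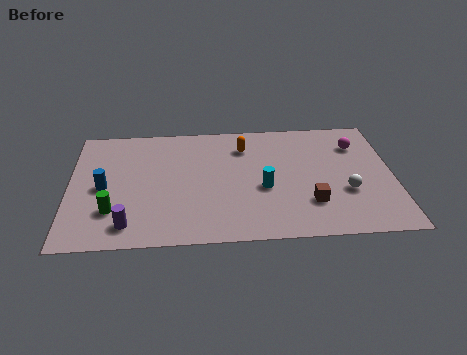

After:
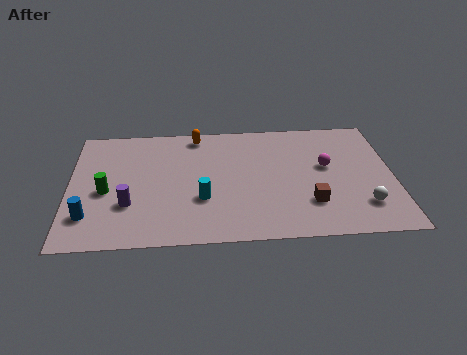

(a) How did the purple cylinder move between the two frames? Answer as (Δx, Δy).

(0.0, 1.4)

The purple cylinder was at about (2.6, 1.4) and moved to about (2.6, 2.8).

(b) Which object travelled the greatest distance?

the cyan cylinder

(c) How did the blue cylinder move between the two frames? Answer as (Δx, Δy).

(-0.6, -2.0)

From the two frames, the blue cylinder sits at roughly (1.5, 4.1) before and (0.9, 2.1) after.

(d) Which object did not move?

the brown cube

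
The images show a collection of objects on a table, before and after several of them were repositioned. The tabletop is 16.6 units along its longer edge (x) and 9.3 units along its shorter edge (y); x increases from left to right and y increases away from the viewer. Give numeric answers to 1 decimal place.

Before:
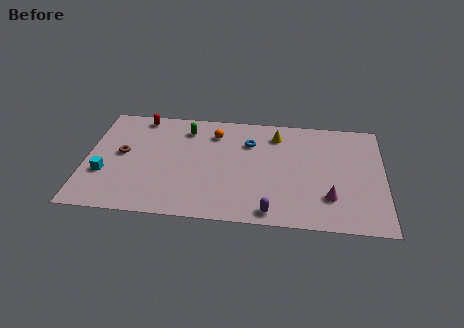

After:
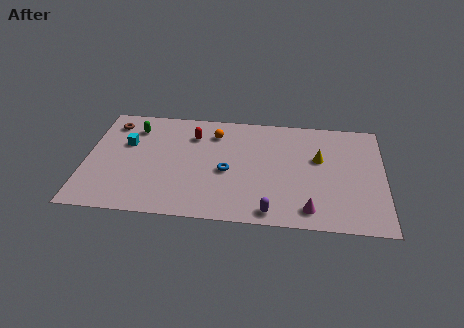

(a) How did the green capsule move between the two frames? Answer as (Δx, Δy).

(-2.9, -0.2)

The green capsule started near (5.5, 7.5) and ended near (2.6, 7.3).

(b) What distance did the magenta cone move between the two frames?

1.6

The magenta cone moved from about (13.6, 2.5) to (12.5, 1.4), a distance of √(1.1² + 1.1²) ≈ 1.6.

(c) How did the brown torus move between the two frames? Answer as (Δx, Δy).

(-0.7, 2.6)

The brown torus was at about (2.0, 5.0) and moved to about (1.3, 7.6).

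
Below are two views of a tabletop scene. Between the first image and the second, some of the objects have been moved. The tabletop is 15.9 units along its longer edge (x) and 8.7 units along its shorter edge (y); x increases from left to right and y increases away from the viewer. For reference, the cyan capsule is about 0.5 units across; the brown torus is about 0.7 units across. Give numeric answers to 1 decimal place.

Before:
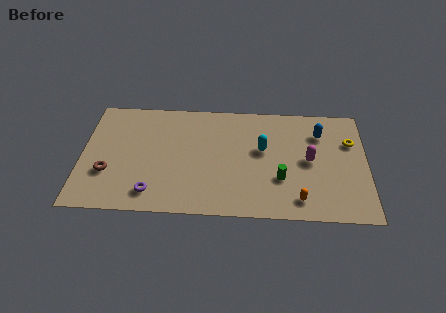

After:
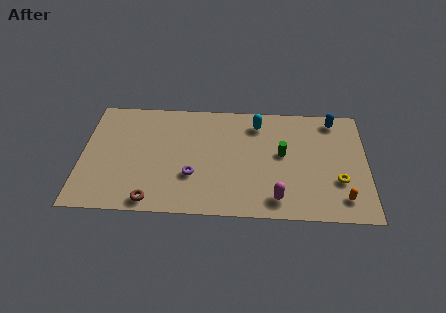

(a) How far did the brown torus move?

3.2

The brown torus moved from about (1.5, 2.9) to (4.0, 0.9), a distance of √(2.5² + 2.0²) ≈ 3.2.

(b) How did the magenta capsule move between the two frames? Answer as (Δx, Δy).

(-1.8, -3.0)

The magenta capsule started near (12.7, 4.4) and ended near (10.9, 1.4).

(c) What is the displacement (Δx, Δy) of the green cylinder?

(0.1, 1.9)

The green cylinder started near (11.1, 2.9) and ended near (11.2, 4.8).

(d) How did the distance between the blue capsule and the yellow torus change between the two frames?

+2.9

The distance was about 1.8 in the first image and 4.7 in the second, so they moved 2.9 units further apart.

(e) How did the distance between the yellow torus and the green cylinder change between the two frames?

-1.3

Before: roughly 4.9 units apart; after: 3.6. That's 1.3 units closer together.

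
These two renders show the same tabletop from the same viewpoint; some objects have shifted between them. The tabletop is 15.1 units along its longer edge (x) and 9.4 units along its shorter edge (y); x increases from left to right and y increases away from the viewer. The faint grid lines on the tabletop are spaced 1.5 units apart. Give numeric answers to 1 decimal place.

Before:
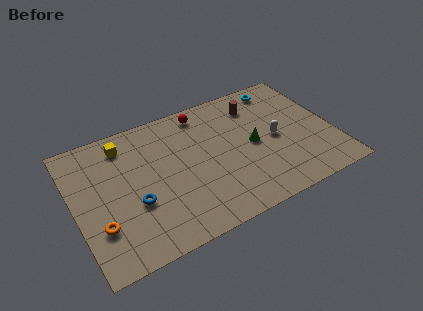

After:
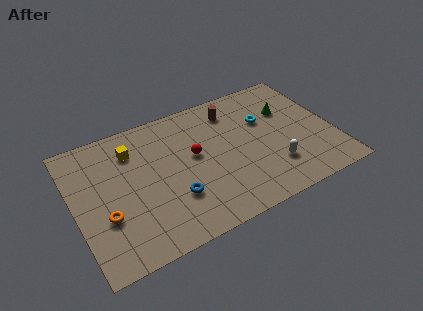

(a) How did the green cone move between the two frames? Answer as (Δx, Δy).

(2.3, 1.7)

The green cone started near (10.4, 4.6) and ended near (12.7, 6.3).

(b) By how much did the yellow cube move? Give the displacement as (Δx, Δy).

(0.4, -0.6)

The yellow cube started near (3.2, 7.8) and ended near (3.6, 7.2).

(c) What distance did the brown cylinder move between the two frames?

1.4

The brown cylinder moved from about (11.0, 7.4) to (9.6, 7.6), a distance of √(1.4² + 0.2²) ≈ 1.4.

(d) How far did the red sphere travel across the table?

3.0

From (7.9, 8.2) to (7.0, 5.3), the red sphere covered √(0.9² + 2.9²) ≈ 3.0 units.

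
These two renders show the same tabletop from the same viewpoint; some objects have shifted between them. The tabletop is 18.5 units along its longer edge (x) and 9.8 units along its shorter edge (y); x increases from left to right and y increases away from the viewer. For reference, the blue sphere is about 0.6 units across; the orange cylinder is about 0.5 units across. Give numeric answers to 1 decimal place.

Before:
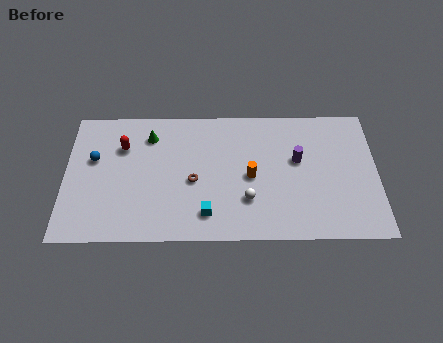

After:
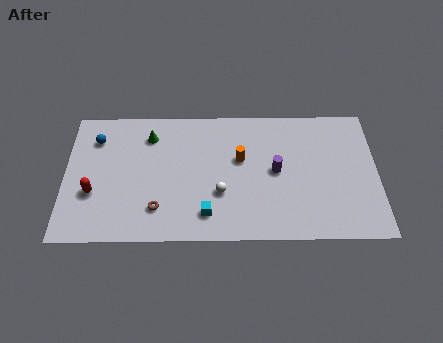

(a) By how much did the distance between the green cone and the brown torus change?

+1.1

They were about 4.3 units apart before and 5.4 after — 1.1 units further apart.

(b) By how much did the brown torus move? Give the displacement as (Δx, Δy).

(-2.1, -2.0)

The brown torus started near (7.6, 4.3) and ended near (5.5, 2.3).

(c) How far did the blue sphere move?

1.5

From (1.7, 6.0) to (1.8, 7.5), the blue sphere covered √(0.1² + 1.5²) ≈ 1.5 units.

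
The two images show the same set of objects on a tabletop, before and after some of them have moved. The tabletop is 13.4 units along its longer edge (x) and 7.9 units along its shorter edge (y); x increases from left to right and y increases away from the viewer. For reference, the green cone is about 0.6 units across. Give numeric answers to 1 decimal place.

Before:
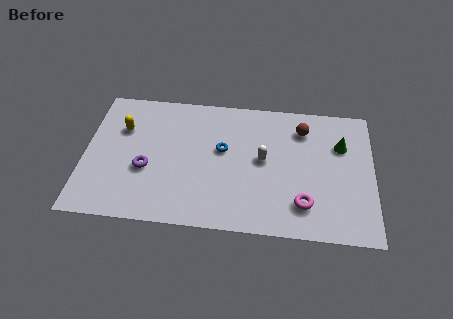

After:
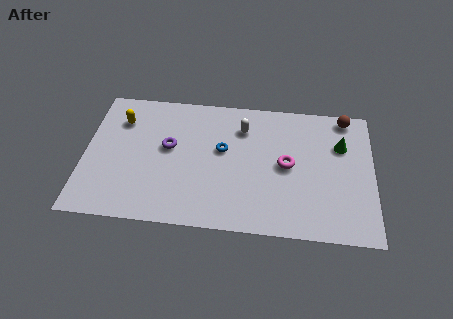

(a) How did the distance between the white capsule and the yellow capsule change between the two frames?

-1.0

They were about 6.7 units apart before and 5.7 after — 1.0 units closer together.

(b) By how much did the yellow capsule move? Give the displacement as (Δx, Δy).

(-0.1, 0.5)

The yellow capsule started near (1.7, 5.4) and ended near (1.6, 5.9).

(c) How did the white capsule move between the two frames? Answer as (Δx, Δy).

(-1.0, 1.8)

From the two frames, the white capsule sits at roughly (8.3, 4.2) before and (7.3, 6.0) after.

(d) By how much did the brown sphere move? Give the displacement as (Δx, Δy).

(2.0, 0.9)

From the two frames, the brown sphere sits at roughly (10.1, 6.2) before and (12.1, 7.1) after.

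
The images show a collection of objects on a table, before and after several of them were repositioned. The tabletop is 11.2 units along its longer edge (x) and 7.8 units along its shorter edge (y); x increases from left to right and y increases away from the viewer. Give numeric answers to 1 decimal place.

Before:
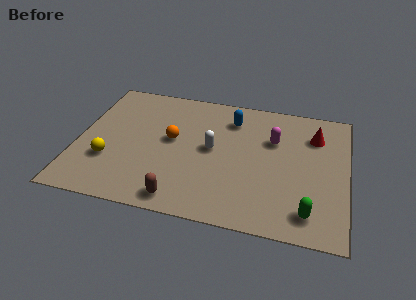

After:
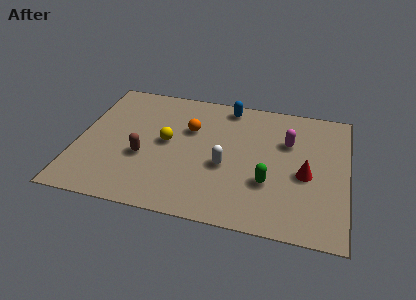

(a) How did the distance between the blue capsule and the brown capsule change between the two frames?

-0.4

The distance was about 5.5 in the first image and 5.1 in the second, so they moved 0.4 units closer together.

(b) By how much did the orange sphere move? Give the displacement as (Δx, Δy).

(0.7, 0.8)

The orange sphere started near (3.9, 4.3) and ended near (4.6, 5.1).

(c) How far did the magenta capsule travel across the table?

0.6

The magenta capsule was near (8.1, 5.2) before and (8.7, 5.2) after, so it travelled √(0.6² + 0.0²) ≈ 0.6 units.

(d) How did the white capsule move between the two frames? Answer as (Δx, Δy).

(0.6, -0.9)

The white capsule started near (5.6, 4.1) and ended near (6.2, 3.2).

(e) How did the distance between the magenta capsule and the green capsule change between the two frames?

-1.5

The distance was about 4.2 in the first image and 2.7 in the second, so they moved 1.5 units closer together.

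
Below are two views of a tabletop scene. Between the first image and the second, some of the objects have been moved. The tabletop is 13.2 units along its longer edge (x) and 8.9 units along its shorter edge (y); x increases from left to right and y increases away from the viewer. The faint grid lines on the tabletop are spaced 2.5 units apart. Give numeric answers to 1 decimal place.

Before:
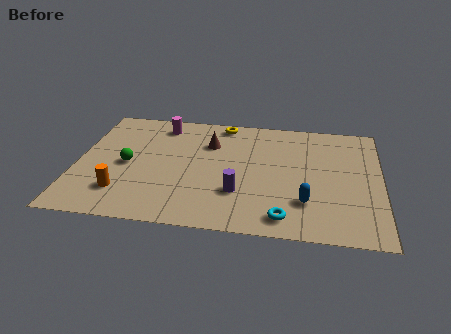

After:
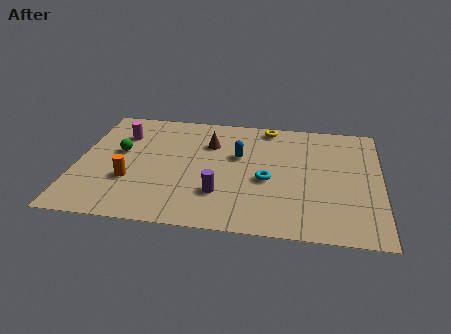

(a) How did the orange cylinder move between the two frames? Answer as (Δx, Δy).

(0.3, 0.9)

From the two frames, the orange cylinder sits at roughly (2.1, 2.1) before and (2.4, 3.0) after.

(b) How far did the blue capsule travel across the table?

4.3

The blue capsule was near (10.0, 2.4) before and (7.0, 5.5) after, so it travelled √(3.0² + 3.1²) ≈ 4.3 units.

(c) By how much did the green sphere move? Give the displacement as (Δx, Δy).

(-0.4, 0.9)

The green sphere started near (2.2, 4.2) and ended near (1.8, 5.1).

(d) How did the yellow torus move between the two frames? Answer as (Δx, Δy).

(2.0, 0.0)

The yellow torus was at about (6.2, 8.0) and moved to about (8.2, 8.0).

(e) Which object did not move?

the brown cone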